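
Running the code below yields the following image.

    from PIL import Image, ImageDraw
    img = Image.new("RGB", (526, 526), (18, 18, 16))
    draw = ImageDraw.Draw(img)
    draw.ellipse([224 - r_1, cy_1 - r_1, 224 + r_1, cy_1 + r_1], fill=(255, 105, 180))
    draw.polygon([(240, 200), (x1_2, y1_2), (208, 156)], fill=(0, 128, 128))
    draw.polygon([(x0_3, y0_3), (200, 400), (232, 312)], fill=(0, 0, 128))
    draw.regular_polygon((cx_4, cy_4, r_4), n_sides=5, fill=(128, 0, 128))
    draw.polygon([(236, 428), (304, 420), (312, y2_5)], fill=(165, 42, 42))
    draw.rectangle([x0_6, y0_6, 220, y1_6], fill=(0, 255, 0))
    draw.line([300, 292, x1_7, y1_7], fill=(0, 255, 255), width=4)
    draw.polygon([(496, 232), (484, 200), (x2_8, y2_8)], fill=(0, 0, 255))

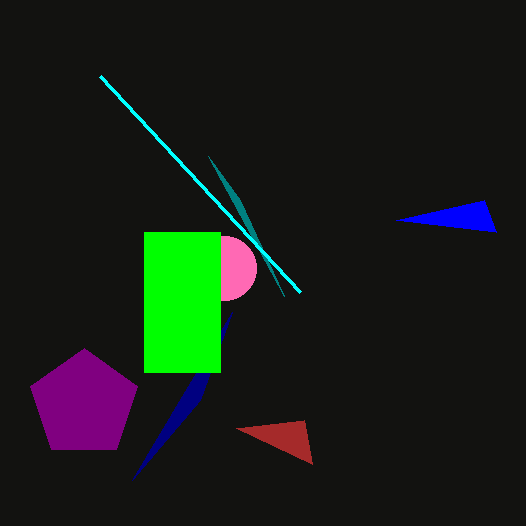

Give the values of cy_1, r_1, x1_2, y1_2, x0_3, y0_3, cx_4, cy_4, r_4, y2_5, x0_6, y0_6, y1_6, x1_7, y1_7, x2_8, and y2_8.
cy_1 = 268; r_1 = 32; x1_2 = 284; y1_2 = 296; x0_3 = 132; y0_3 = 480; cx_4 = 84; cy_4 = 404; r_4 = 56; y2_5 = 464; x0_6 = 144; y0_6 = 232; y1_6 = 372; x1_7 = 100; y1_7 = 76; x2_8 = 396; y2_8 = 220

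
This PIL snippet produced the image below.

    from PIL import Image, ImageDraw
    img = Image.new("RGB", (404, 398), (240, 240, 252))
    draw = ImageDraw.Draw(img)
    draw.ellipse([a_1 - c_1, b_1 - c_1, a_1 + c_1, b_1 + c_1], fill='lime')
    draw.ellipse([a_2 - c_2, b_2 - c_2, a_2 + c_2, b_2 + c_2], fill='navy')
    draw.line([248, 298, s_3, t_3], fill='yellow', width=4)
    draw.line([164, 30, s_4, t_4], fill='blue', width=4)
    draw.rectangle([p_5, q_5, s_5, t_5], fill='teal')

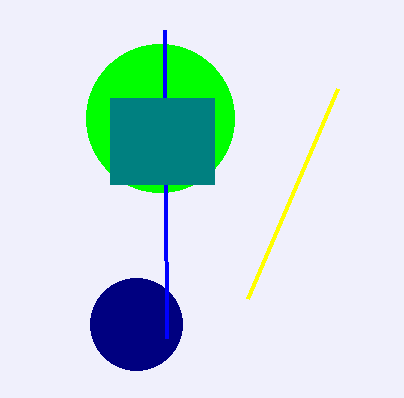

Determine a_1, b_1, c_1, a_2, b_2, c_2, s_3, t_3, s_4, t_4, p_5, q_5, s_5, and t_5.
a_1 = 160; b_1 = 118; c_1 = 74; a_2 = 136; b_2 = 324; c_2 = 46; s_3 = 338; t_3 = 88; s_4 = 166; t_4 = 338; p_5 = 110; q_5 = 98; s_5 = 214; t_5 = 184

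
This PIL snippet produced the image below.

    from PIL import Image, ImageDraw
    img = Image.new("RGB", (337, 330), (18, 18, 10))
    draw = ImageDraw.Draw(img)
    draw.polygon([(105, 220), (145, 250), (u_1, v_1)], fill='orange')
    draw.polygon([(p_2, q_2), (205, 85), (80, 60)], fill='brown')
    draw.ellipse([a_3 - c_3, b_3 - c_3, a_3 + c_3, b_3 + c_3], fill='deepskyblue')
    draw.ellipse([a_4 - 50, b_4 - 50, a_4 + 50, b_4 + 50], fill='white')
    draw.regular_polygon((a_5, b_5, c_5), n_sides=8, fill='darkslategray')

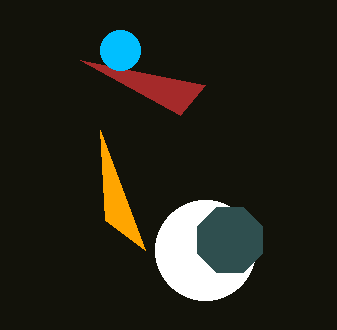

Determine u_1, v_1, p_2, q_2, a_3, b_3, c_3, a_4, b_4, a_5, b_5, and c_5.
u_1 = 100; v_1 = 130; p_2 = 180; q_2 = 115; a_3 = 120; b_3 = 50; c_3 = 20; a_4 = 205; b_4 = 250; a_5 = 230; b_5 = 240; c_5 = 35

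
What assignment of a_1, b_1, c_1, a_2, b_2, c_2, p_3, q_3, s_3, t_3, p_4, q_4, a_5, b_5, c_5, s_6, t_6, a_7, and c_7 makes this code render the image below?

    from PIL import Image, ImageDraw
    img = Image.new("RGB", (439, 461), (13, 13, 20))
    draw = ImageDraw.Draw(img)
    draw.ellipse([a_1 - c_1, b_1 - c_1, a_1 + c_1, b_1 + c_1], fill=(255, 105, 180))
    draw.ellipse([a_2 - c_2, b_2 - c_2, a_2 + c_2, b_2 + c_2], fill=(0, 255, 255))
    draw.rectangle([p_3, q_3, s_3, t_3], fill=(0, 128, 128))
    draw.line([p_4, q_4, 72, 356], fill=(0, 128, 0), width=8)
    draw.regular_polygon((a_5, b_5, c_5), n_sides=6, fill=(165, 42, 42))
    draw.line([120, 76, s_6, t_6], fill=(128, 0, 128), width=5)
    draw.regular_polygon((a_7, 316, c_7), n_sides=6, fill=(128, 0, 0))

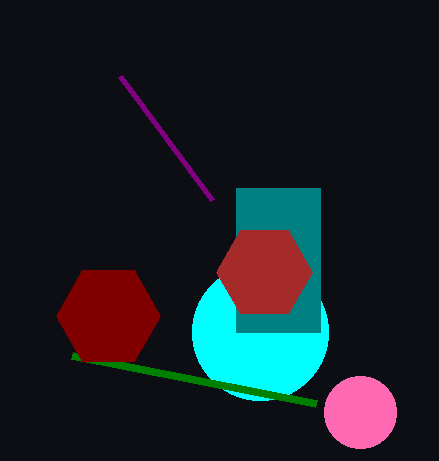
a_1 = 360, b_1 = 412, c_1 = 36, a_2 = 260, b_2 = 332, c_2 = 68, p_3 = 236, q_3 = 188, s_3 = 320, t_3 = 332, p_4 = 316, q_4 = 404, a_5 = 264, b_5 = 272, c_5 = 48, s_6 = 212, t_6 = 200, a_7 = 108, c_7 = 52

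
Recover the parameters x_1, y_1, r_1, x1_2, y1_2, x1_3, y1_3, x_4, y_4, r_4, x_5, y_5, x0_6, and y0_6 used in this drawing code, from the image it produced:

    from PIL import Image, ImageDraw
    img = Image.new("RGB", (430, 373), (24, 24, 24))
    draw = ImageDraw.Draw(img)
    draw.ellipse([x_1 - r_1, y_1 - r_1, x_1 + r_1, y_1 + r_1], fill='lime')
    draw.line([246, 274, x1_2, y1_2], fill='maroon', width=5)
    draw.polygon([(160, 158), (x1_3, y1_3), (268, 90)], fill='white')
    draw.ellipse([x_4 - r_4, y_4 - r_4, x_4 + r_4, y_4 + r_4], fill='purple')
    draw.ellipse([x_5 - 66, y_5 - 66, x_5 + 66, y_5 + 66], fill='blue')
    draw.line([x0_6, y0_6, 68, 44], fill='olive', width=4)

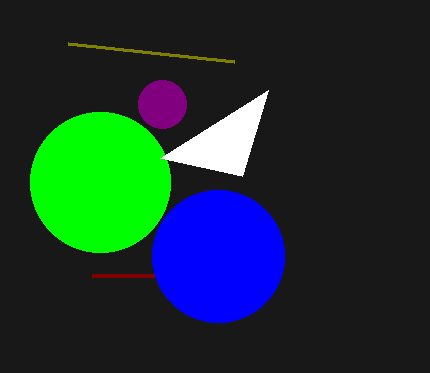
x_1 = 100; y_1 = 182; r_1 = 70; x1_2 = 92; y1_2 = 276; x1_3 = 242; y1_3 = 176; x_4 = 162; y_4 = 104; r_4 = 24; x_5 = 218; y_5 = 256; x0_6 = 234; y0_6 = 62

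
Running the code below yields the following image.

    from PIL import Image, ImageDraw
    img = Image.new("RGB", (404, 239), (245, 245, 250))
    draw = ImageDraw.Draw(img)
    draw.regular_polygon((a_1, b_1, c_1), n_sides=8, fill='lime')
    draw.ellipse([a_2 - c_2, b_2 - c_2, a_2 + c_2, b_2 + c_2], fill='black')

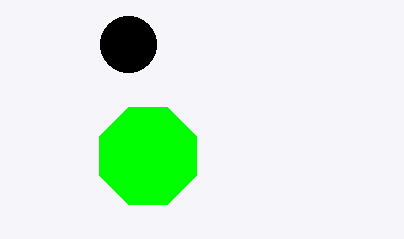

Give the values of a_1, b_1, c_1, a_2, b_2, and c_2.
a_1 = 148
b_1 = 156
c_1 = 52
a_2 = 128
b_2 = 44
c_2 = 28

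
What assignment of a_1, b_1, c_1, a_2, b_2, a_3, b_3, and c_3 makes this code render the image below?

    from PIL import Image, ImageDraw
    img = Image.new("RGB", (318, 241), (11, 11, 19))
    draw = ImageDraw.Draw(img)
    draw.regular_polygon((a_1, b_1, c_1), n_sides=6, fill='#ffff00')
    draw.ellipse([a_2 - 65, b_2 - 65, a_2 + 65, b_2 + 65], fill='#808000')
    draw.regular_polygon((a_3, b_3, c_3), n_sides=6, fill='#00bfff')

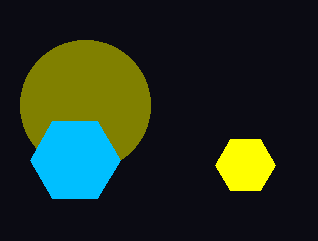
a_1 = 245, b_1 = 165, c_1 = 30, a_2 = 85, b_2 = 105, a_3 = 75, b_3 = 160, c_3 = 45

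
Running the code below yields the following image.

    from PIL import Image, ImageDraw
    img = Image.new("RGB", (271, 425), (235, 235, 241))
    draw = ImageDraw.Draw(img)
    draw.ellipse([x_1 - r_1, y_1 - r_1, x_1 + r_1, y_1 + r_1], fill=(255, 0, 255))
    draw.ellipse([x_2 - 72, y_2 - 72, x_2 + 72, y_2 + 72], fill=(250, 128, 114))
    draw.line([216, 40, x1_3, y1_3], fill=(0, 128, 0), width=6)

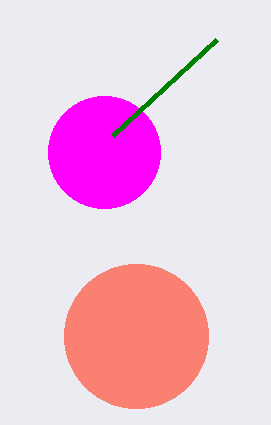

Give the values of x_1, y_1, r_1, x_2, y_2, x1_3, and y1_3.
x_1 = 104
y_1 = 152
r_1 = 56
x_2 = 136
y_2 = 336
x1_3 = 112
y1_3 = 136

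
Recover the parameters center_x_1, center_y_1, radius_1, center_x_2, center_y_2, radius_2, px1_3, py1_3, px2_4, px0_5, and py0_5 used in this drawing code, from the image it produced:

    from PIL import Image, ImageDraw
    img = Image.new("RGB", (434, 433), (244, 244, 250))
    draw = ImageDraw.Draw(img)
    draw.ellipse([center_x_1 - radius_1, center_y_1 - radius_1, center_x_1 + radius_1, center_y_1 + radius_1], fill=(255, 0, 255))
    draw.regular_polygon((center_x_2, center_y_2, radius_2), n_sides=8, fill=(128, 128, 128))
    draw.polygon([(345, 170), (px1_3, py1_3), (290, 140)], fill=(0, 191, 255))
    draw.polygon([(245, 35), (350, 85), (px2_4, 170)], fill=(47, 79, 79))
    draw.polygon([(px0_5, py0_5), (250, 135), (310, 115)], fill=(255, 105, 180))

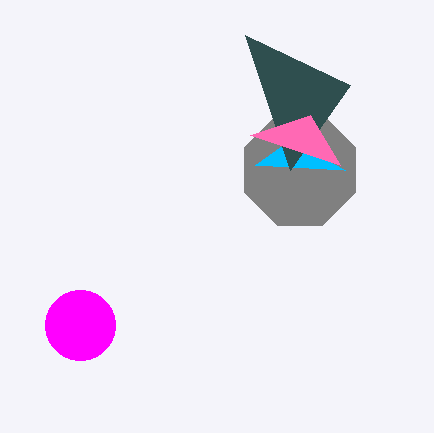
center_x_1 = 80
center_y_1 = 325
radius_1 = 35
center_x_2 = 300
center_y_2 = 170
radius_2 = 60
px1_3 = 255
py1_3 = 165
px2_4 = 290
px0_5 = 340
py0_5 = 165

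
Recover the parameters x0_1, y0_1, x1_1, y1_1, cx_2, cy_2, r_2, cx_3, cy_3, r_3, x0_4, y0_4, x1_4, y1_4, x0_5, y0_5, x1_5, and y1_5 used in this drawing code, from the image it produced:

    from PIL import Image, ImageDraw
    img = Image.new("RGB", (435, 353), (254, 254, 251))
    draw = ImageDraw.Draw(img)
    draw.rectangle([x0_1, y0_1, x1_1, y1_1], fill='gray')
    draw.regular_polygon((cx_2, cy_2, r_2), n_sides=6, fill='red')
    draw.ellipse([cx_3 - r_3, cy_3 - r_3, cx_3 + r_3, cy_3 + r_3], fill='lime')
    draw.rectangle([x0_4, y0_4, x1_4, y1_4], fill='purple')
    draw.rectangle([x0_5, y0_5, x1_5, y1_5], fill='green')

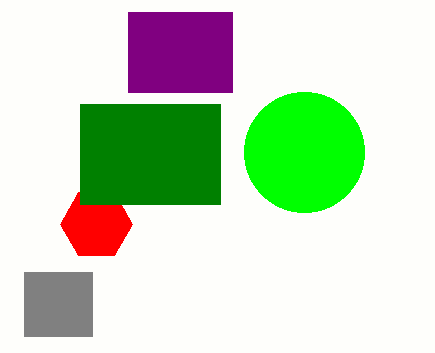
x0_1 = 24; y0_1 = 272; x1_1 = 92; y1_1 = 336; cx_2 = 96; cy_2 = 224; r_2 = 36; cx_3 = 304; cy_3 = 152; r_3 = 60; x0_4 = 128; y0_4 = 12; x1_4 = 232; y1_4 = 92; x0_5 = 80; y0_5 = 104; x1_5 = 220; y1_5 = 204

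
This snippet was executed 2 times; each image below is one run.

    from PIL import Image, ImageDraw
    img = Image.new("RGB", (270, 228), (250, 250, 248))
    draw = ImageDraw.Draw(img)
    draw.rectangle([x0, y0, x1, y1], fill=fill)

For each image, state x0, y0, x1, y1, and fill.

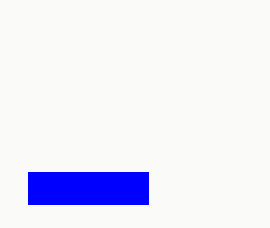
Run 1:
x0 = 28, y0 = 172, x1 = 148, y1 = 204, fill = 'blue'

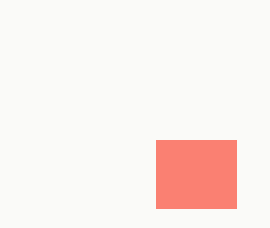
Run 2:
x0 = 156
y0 = 140
x1 = 236
y1 = 208
fill = 'salmon'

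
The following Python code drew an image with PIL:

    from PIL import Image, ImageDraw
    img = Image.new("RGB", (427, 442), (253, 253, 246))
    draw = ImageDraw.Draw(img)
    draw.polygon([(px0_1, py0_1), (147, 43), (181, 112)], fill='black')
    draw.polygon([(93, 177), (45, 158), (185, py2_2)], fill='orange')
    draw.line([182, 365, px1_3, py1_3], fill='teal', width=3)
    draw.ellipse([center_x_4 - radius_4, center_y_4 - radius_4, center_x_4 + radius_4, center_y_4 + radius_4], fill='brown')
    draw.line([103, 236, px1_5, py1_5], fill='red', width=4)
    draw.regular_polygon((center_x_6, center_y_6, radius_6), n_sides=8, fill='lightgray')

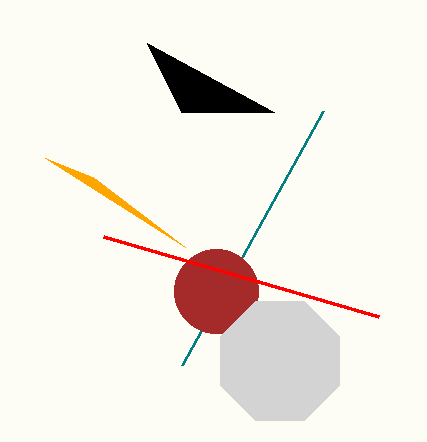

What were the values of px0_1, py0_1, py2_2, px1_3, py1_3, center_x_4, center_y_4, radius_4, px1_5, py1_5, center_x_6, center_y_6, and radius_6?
px0_1 = 274
py0_1 = 112
py2_2 = 247
px1_3 = 323
py1_3 = 111
center_x_4 = 216
center_y_4 = 291
radius_4 = 42
px1_5 = 378
py1_5 = 316
center_x_6 = 280
center_y_6 = 361
radius_6 = 64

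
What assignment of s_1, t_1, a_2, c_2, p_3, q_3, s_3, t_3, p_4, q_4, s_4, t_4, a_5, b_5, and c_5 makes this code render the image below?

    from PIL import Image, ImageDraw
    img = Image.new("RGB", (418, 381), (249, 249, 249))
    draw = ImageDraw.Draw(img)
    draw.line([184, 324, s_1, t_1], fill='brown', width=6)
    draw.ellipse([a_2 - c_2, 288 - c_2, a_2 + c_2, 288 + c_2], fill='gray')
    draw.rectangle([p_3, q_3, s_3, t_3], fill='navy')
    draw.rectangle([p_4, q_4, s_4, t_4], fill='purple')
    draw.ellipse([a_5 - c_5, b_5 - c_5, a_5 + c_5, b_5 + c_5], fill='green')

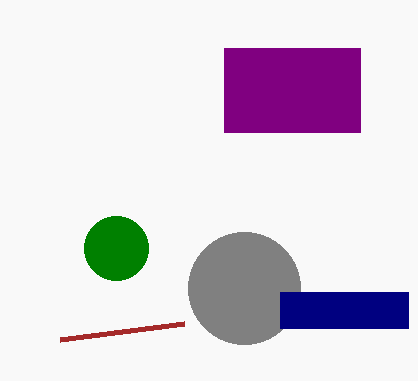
s_1 = 60
t_1 = 340
a_2 = 244
c_2 = 56
p_3 = 280
q_3 = 292
s_3 = 408
t_3 = 328
p_4 = 224
q_4 = 48
s_4 = 360
t_4 = 132
a_5 = 116
b_5 = 248
c_5 = 32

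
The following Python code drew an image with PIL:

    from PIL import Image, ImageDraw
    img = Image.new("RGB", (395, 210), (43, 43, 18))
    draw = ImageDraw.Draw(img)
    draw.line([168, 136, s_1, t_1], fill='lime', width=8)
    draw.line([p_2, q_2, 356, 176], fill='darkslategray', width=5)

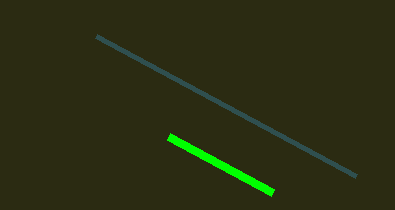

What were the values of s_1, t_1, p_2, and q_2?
s_1 = 272, t_1 = 192, p_2 = 96, q_2 = 36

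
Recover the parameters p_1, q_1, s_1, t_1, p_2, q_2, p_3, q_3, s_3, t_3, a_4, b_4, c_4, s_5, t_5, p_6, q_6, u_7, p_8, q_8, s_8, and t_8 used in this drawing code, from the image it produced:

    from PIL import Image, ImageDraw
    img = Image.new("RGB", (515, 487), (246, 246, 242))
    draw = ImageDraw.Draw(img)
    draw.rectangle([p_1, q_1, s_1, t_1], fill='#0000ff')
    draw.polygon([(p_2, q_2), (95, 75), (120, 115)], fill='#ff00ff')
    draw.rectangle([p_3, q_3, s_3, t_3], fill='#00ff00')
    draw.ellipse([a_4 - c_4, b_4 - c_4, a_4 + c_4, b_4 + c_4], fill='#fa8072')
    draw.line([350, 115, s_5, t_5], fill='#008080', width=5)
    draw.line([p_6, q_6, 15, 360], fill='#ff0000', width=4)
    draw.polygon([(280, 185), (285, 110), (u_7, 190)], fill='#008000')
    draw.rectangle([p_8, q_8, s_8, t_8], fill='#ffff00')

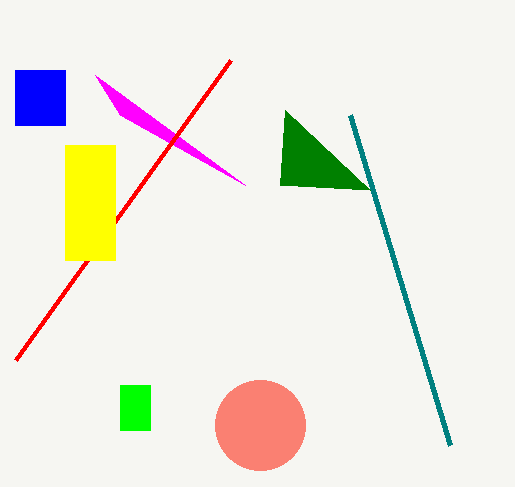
p_1 = 15; q_1 = 70; s_1 = 65; t_1 = 125; p_2 = 245; q_2 = 185; p_3 = 120; q_3 = 385; s_3 = 150; t_3 = 430; a_4 = 260; b_4 = 425; c_4 = 45; s_5 = 450; t_5 = 445; p_6 = 230; q_6 = 60; u_7 = 370; p_8 = 65; q_8 = 145; s_8 = 115; t_8 = 260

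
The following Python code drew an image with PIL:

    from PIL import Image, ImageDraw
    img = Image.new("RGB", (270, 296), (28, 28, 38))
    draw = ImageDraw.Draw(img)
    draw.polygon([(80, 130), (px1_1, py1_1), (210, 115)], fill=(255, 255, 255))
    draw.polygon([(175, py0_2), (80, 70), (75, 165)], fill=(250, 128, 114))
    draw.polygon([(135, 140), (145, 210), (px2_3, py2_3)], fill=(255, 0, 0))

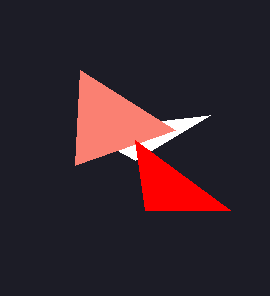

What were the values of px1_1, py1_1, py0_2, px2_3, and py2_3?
px1_1 = 135, py1_1 = 160, py0_2 = 130, px2_3 = 230, py2_3 = 210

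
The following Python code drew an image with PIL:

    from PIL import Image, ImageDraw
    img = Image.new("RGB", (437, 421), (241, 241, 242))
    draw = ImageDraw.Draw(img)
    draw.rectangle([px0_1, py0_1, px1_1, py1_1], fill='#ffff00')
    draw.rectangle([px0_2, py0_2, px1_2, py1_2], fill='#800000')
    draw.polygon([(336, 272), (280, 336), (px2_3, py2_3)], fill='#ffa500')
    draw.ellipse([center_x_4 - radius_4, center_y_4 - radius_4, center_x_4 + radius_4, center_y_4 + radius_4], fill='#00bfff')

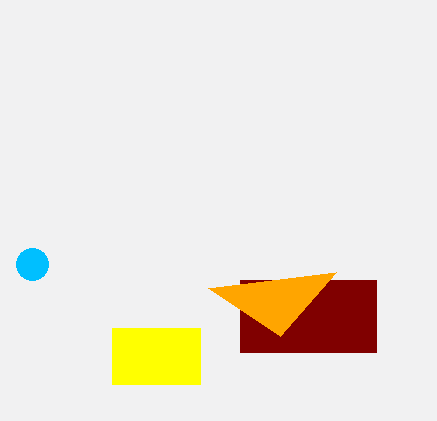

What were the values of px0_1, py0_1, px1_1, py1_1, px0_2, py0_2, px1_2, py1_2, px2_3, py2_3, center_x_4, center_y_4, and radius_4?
px0_1 = 112
py0_1 = 328
px1_1 = 200
py1_1 = 384
px0_2 = 240
py0_2 = 280
px1_2 = 376
py1_2 = 352
px2_3 = 208
py2_3 = 288
center_x_4 = 32
center_y_4 = 264
radius_4 = 16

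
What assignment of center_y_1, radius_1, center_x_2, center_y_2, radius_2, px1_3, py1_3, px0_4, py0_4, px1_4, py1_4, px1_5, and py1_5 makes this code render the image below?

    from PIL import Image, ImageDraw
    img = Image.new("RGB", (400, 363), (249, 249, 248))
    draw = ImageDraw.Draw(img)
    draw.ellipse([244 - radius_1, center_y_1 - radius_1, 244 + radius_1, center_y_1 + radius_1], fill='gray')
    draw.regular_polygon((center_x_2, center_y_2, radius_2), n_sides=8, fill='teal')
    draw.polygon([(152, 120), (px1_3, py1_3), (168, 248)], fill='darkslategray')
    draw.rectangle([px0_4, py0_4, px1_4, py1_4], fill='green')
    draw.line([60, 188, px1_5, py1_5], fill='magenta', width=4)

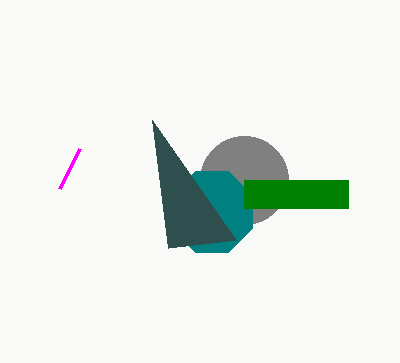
center_y_1 = 180
radius_1 = 44
center_x_2 = 212
center_y_2 = 212
radius_2 = 44
px1_3 = 236
py1_3 = 240
px0_4 = 244
py0_4 = 180
px1_4 = 348
py1_4 = 208
px1_5 = 80
py1_5 = 148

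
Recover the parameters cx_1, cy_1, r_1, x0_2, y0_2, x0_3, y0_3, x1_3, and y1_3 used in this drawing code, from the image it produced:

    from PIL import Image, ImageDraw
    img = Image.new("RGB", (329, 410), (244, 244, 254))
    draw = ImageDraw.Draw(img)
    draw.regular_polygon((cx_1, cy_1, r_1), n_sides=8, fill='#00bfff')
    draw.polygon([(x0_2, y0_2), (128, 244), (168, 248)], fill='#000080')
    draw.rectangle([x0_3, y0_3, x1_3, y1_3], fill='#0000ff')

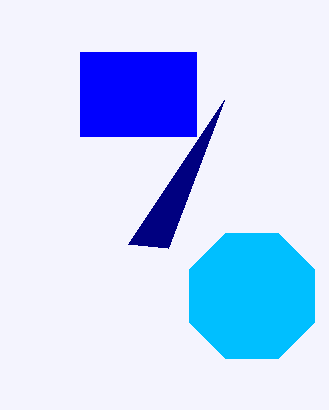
cx_1 = 252, cy_1 = 296, r_1 = 68, x0_2 = 224, y0_2 = 100, x0_3 = 80, y0_3 = 52, x1_3 = 196, y1_3 = 136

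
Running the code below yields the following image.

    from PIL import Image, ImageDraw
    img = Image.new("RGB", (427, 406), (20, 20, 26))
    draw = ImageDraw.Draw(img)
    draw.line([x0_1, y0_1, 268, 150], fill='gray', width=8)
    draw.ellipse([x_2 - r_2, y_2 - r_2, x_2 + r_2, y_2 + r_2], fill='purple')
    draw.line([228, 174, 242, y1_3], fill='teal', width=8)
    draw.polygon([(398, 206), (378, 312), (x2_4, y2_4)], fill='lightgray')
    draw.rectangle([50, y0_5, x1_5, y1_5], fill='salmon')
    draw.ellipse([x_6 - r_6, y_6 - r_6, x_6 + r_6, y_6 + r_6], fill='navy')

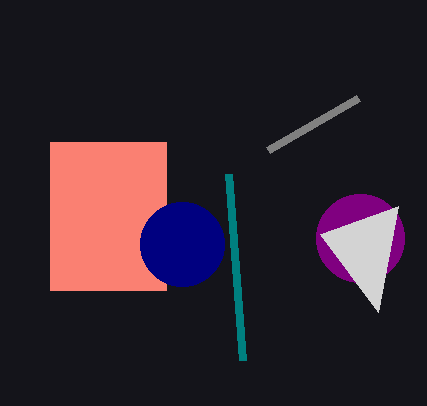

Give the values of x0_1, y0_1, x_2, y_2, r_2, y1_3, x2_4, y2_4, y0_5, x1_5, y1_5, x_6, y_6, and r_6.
x0_1 = 358, y0_1 = 98, x_2 = 360, y_2 = 238, r_2 = 44, y1_3 = 360, x2_4 = 320, y2_4 = 234, y0_5 = 142, x1_5 = 166, y1_5 = 290, x_6 = 182, y_6 = 244, r_6 = 42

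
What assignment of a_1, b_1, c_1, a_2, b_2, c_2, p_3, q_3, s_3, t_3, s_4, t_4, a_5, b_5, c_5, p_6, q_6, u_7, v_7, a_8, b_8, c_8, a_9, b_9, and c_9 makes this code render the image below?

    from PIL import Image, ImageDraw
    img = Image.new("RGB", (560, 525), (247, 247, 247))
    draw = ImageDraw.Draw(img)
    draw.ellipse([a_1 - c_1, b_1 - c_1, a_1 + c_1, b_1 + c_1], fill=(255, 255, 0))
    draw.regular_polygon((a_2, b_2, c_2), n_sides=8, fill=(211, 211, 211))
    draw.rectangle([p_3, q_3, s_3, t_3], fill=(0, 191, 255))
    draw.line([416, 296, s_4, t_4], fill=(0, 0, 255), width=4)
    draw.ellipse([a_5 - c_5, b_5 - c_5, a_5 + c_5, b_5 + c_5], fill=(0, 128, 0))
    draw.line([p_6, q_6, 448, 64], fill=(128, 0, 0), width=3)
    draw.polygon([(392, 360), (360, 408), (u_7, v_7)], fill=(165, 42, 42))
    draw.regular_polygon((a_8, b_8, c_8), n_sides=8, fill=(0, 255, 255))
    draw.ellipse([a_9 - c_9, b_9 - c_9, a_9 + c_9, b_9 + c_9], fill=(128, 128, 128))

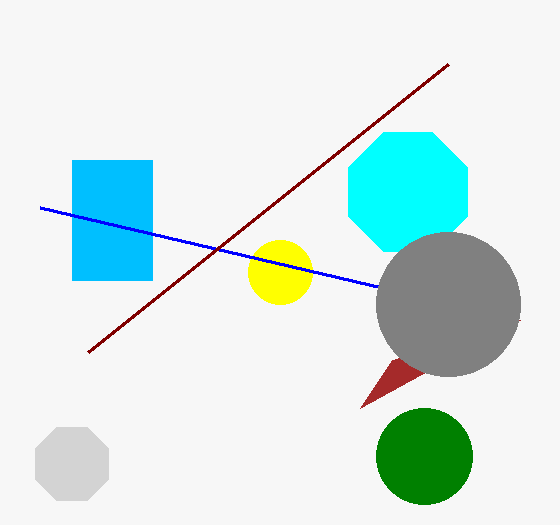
a_1 = 280; b_1 = 272; c_1 = 32; a_2 = 72; b_2 = 464; c_2 = 40; p_3 = 72; q_3 = 160; s_3 = 152; t_3 = 280; s_4 = 40; t_4 = 208; a_5 = 424; b_5 = 456; c_5 = 48; p_6 = 88; q_6 = 352; u_7 = 520; v_7 = 320; a_8 = 408; b_8 = 192; c_8 = 64; a_9 = 448; b_9 = 304; c_9 = 72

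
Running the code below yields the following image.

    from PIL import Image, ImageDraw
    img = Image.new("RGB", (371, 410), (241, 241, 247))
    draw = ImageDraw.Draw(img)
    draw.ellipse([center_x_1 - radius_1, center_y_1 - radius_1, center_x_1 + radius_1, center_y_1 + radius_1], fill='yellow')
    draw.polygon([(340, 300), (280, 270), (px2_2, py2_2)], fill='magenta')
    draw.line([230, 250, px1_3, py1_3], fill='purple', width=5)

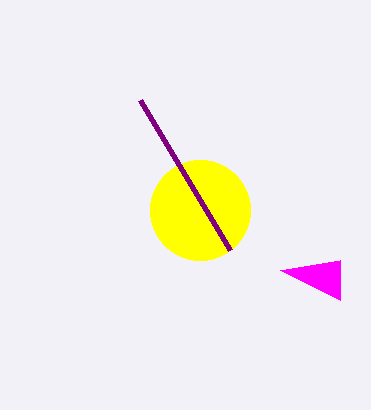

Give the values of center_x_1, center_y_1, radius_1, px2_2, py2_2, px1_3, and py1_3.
center_x_1 = 200
center_y_1 = 210
radius_1 = 50
px2_2 = 340
py2_2 = 260
px1_3 = 140
py1_3 = 100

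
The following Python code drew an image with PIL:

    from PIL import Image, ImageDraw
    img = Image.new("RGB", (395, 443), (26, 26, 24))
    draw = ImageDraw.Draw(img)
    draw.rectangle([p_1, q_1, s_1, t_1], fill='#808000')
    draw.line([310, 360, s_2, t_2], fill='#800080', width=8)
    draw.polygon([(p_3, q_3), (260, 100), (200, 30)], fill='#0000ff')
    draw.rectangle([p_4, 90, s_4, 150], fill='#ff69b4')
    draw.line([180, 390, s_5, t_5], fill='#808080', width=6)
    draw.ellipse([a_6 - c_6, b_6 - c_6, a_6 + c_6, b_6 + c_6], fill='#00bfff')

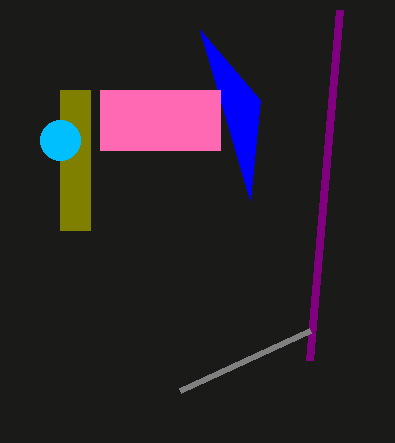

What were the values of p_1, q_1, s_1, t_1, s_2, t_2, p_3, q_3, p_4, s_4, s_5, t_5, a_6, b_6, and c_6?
p_1 = 60
q_1 = 90
s_1 = 90
t_1 = 230
s_2 = 340
t_2 = 10
p_3 = 250
q_3 = 200
p_4 = 100
s_4 = 220
s_5 = 310
t_5 = 330
a_6 = 60
b_6 = 140
c_6 = 20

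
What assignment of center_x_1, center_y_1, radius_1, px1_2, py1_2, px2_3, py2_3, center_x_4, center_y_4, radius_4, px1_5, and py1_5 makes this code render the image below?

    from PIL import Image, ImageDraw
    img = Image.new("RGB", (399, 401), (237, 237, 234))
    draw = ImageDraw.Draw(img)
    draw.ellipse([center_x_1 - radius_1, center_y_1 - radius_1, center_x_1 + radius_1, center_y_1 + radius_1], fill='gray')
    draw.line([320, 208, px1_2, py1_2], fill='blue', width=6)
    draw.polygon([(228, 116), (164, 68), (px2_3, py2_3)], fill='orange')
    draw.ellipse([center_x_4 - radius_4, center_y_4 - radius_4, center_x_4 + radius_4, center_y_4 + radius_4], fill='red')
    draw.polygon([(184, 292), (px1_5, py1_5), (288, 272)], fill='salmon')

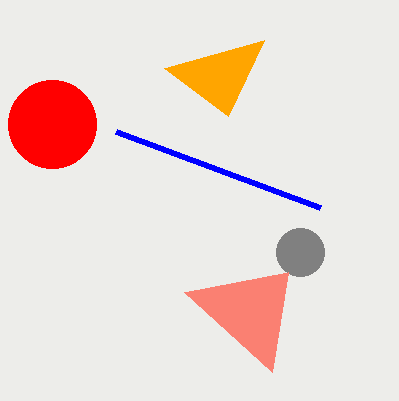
center_x_1 = 300; center_y_1 = 252; radius_1 = 24; px1_2 = 116; py1_2 = 132; px2_3 = 264; py2_3 = 40; center_x_4 = 52; center_y_4 = 124; radius_4 = 44; px1_5 = 272; py1_5 = 372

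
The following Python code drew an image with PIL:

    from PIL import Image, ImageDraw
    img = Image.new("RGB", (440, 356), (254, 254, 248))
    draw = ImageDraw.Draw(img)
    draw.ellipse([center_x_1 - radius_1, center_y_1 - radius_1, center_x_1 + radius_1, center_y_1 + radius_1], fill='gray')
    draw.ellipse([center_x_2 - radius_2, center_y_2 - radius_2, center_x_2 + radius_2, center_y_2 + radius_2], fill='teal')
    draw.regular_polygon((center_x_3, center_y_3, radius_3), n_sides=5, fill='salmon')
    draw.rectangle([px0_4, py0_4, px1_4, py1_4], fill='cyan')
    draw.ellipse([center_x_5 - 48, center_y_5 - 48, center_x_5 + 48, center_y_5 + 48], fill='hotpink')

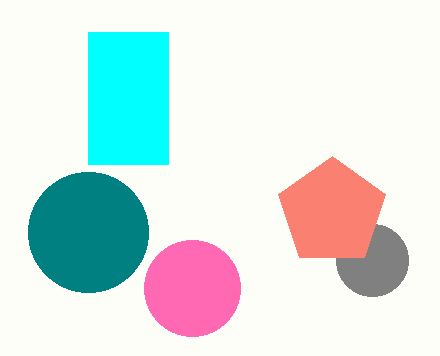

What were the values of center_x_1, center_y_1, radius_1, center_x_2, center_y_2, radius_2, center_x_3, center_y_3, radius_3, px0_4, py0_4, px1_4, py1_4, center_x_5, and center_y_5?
center_x_1 = 372
center_y_1 = 260
radius_1 = 36
center_x_2 = 88
center_y_2 = 232
radius_2 = 60
center_x_3 = 332
center_y_3 = 212
radius_3 = 56
px0_4 = 88
py0_4 = 32
px1_4 = 168
py1_4 = 164
center_x_5 = 192
center_y_5 = 288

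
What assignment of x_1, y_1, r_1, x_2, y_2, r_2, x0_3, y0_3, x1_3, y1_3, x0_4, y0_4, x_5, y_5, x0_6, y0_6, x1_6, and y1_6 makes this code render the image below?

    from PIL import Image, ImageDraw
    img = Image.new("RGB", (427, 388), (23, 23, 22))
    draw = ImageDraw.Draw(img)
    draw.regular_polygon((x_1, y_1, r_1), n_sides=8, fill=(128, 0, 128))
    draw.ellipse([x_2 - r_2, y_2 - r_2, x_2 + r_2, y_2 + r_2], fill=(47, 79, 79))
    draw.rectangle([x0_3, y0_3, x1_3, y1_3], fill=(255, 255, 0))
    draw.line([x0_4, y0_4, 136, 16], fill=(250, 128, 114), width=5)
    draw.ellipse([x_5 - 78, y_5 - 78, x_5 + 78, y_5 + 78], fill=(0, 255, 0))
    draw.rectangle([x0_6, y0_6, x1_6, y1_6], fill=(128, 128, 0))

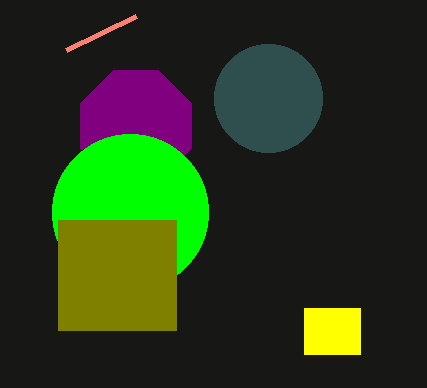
x_1 = 136, y_1 = 126, r_1 = 60, x_2 = 268, y_2 = 98, r_2 = 54, x0_3 = 304, y0_3 = 308, x1_3 = 360, y1_3 = 354, x0_4 = 66, y0_4 = 50, x_5 = 130, y_5 = 212, x0_6 = 58, y0_6 = 220, x1_6 = 176, y1_6 = 330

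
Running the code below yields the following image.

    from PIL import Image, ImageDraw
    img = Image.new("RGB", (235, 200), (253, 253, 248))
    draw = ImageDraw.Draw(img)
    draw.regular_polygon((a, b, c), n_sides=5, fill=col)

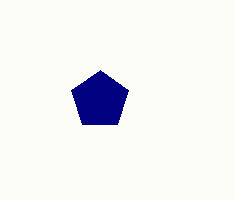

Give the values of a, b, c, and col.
a = 100
b = 100
c = 30
col = 'navy'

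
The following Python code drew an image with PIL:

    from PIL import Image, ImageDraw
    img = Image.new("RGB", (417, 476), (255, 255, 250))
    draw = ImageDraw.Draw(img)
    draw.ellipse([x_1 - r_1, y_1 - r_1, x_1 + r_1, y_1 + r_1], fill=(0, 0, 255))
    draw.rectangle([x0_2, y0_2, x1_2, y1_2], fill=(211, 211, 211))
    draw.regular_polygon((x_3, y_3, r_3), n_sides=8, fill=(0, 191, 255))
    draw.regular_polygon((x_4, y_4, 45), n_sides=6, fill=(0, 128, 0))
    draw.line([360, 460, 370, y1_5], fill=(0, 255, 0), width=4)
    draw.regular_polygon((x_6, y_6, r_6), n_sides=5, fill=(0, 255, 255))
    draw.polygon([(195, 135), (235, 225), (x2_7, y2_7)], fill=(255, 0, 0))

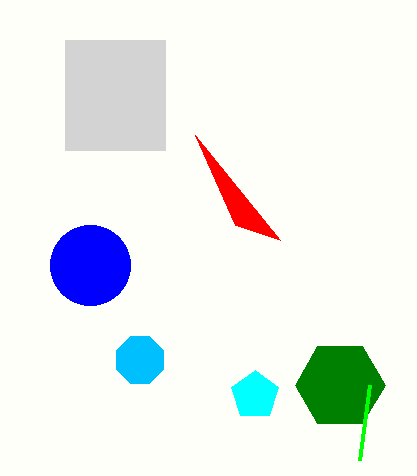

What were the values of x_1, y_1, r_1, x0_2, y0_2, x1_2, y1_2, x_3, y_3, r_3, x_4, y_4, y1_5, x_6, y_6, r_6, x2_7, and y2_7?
x_1 = 90
y_1 = 265
r_1 = 40
x0_2 = 65
y0_2 = 40
x1_2 = 165
y1_2 = 150
x_3 = 140
y_3 = 360
r_3 = 25
x_4 = 340
y_4 = 385
y1_5 = 385
x_6 = 255
y_6 = 395
r_6 = 25
x2_7 = 280
y2_7 = 240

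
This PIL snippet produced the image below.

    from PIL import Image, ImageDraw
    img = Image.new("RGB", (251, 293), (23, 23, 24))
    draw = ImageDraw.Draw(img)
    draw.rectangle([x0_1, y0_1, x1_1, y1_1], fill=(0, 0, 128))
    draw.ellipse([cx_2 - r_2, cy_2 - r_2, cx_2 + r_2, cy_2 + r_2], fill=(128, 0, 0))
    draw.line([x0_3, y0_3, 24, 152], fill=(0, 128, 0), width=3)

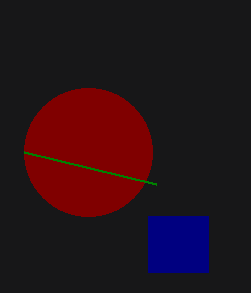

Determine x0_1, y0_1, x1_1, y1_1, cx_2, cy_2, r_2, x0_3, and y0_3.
x0_1 = 148
y0_1 = 216
x1_1 = 208
y1_1 = 272
cx_2 = 88
cy_2 = 152
r_2 = 64
x0_3 = 156
y0_3 = 184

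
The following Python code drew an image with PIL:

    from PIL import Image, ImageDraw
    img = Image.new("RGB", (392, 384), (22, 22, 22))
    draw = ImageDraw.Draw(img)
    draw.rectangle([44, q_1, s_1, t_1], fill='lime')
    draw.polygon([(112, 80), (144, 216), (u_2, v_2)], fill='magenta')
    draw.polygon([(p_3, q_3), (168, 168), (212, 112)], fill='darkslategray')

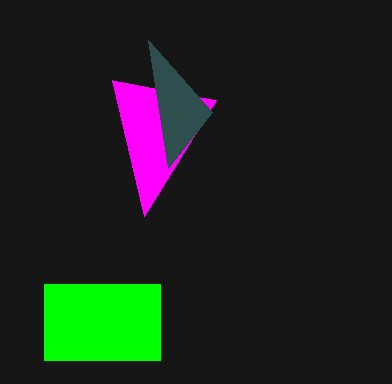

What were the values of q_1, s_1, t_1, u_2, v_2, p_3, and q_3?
q_1 = 284; s_1 = 160; t_1 = 360; u_2 = 216; v_2 = 100; p_3 = 148; q_3 = 40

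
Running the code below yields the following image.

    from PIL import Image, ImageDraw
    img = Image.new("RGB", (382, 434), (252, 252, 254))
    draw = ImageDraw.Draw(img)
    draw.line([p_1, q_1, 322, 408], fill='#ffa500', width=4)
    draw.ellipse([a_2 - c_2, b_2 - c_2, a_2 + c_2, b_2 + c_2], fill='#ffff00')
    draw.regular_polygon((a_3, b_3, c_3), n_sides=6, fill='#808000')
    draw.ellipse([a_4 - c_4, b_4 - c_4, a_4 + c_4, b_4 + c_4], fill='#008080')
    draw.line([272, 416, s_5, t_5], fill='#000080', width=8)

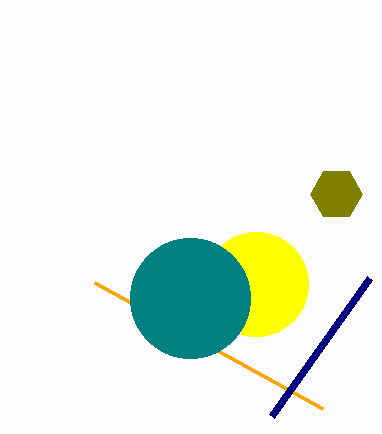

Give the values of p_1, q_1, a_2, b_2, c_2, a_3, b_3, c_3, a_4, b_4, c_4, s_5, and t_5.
p_1 = 94; q_1 = 282; a_2 = 256; b_2 = 284; c_2 = 52; a_3 = 336; b_3 = 194; c_3 = 26; a_4 = 190; b_4 = 298; c_4 = 60; s_5 = 370; t_5 = 278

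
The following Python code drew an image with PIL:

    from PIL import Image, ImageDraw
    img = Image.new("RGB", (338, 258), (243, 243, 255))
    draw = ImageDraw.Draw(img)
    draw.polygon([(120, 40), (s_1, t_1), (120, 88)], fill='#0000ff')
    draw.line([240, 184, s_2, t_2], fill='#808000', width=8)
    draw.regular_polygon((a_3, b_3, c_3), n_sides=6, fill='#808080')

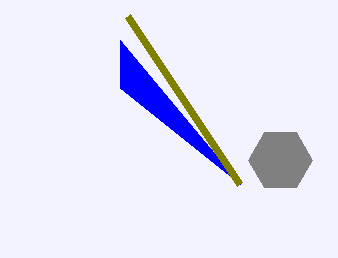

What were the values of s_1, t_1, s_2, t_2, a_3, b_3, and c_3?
s_1 = 240; t_1 = 184; s_2 = 128; t_2 = 16; a_3 = 280; b_3 = 160; c_3 = 32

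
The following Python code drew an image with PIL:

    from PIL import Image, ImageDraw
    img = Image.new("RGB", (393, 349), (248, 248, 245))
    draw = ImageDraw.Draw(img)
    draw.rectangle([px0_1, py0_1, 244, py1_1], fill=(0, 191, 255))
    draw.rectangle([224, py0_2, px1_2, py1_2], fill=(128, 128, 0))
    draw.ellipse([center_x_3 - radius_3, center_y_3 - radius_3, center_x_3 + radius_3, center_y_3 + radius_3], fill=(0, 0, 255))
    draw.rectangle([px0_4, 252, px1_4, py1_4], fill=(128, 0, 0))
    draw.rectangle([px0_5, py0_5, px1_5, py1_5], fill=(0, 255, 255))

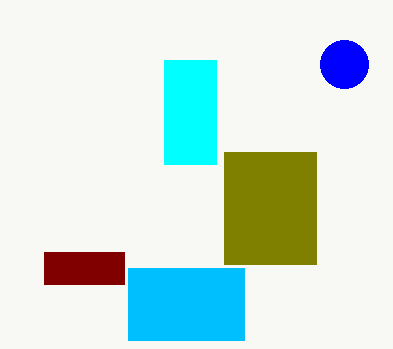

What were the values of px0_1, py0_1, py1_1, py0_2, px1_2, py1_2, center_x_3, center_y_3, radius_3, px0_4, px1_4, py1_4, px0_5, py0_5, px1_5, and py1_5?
px0_1 = 128, py0_1 = 268, py1_1 = 340, py0_2 = 152, px1_2 = 316, py1_2 = 264, center_x_3 = 344, center_y_3 = 64, radius_3 = 24, px0_4 = 44, px1_4 = 124, py1_4 = 284, px0_5 = 164, py0_5 = 60, px1_5 = 216, py1_5 = 164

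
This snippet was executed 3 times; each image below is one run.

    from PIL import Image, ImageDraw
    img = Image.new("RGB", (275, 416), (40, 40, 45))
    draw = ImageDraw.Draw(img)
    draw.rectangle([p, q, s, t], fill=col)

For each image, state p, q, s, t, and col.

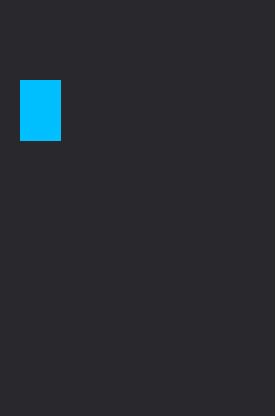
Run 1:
p = 20
q = 80
s = 60
t = 140
col = 'deepskyblue'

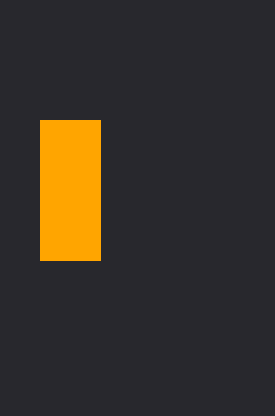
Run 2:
p = 40
q = 120
s = 100
t = 260
col = 'orange'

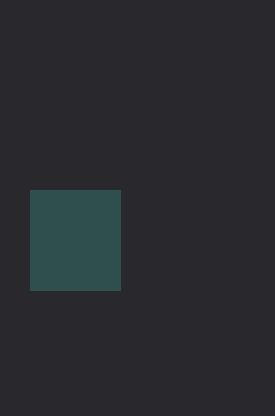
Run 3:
p = 30; q = 190; s = 120; t = 290; col = 'darkslategray'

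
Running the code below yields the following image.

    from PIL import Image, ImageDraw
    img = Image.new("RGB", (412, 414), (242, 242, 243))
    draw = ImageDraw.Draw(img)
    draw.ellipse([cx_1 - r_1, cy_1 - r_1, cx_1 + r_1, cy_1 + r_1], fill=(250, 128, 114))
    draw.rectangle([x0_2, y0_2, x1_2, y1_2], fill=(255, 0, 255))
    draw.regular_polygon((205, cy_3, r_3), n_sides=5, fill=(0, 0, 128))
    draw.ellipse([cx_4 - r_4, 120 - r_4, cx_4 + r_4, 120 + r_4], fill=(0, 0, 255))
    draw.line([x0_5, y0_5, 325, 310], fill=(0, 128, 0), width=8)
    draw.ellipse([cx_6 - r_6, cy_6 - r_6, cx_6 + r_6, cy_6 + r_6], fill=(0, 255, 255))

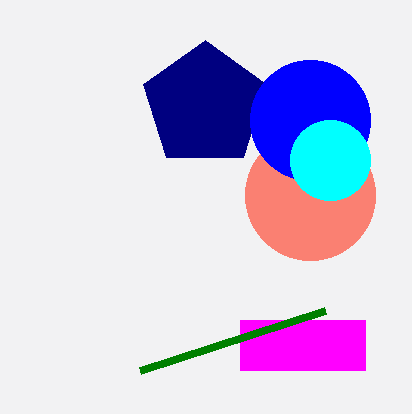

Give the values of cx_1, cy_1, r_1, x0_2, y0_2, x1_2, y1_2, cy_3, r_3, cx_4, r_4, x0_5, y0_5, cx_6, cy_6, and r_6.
cx_1 = 310, cy_1 = 195, r_1 = 65, x0_2 = 240, y0_2 = 320, x1_2 = 365, y1_2 = 370, cy_3 = 105, r_3 = 65, cx_4 = 310, r_4 = 60, x0_5 = 140, y0_5 = 370, cx_6 = 330, cy_6 = 160, r_6 = 40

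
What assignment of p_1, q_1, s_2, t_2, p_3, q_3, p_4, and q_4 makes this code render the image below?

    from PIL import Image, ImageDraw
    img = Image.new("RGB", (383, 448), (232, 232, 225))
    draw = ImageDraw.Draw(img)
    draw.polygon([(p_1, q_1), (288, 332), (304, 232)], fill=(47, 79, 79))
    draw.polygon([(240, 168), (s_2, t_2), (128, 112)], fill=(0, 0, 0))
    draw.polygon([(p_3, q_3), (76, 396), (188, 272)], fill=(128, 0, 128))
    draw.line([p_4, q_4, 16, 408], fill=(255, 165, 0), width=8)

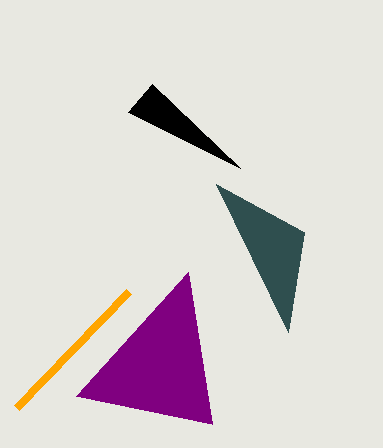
p_1 = 216, q_1 = 184, s_2 = 152, t_2 = 84, p_3 = 212, q_3 = 424, p_4 = 128, q_4 = 292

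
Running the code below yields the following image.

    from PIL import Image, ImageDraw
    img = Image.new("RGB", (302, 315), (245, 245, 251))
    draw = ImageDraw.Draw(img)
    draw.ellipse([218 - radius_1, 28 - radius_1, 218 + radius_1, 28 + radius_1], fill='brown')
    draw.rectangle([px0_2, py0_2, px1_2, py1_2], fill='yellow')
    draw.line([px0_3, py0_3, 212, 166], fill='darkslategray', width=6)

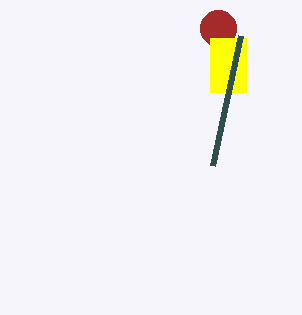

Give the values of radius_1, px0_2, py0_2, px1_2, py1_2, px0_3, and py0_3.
radius_1 = 18, px0_2 = 210, py0_2 = 38, px1_2 = 246, py1_2 = 92, px0_3 = 240, py0_3 = 36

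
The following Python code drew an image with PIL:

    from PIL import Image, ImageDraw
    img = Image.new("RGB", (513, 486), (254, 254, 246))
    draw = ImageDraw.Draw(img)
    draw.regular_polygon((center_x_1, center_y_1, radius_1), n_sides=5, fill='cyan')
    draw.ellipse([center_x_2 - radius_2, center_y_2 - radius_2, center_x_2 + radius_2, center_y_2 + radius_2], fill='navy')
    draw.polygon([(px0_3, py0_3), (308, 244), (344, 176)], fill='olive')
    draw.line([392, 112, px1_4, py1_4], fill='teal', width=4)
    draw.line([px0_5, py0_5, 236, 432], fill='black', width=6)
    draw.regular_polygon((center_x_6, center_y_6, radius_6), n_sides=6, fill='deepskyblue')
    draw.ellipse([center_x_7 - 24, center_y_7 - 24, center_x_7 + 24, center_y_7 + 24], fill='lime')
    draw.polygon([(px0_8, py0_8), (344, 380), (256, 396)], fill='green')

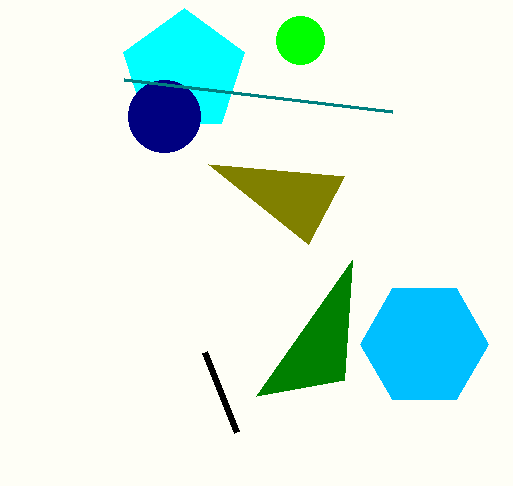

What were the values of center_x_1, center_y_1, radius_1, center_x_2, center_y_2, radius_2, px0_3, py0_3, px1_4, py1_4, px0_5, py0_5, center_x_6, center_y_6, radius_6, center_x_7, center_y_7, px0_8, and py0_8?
center_x_1 = 184
center_y_1 = 72
radius_1 = 64
center_x_2 = 164
center_y_2 = 116
radius_2 = 36
px0_3 = 208
py0_3 = 164
px1_4 = 124
py1_4 = 80
px0_5 = 204
py0_5 = 352
center_x_6 = 424
center_y_6 = 344
radius_6 = 64
center_x_7 = 300
center_y_7 = 40
px0_8 = 352
py0_8 = 260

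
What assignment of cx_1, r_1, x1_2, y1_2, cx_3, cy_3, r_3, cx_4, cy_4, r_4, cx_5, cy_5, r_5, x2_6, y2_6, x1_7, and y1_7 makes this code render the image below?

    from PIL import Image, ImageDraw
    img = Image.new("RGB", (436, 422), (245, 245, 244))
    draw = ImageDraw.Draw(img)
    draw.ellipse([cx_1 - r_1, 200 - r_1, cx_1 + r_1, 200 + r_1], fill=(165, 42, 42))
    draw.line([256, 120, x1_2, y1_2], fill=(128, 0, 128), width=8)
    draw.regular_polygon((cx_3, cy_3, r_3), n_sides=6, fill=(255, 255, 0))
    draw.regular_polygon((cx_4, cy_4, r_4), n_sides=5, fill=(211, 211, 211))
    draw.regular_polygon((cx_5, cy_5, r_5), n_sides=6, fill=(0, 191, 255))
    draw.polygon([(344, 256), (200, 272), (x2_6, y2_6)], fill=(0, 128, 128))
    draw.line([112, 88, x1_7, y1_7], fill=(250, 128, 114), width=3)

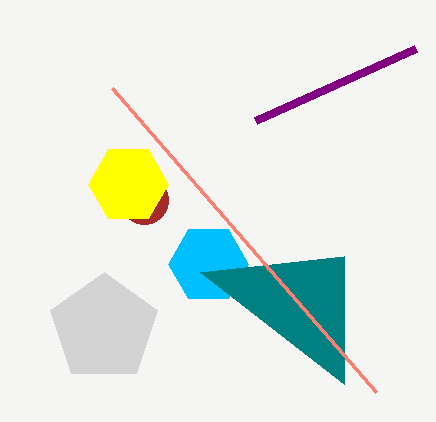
cx_1 = 144
r_1 = 24
x1_2 = 416
y1_2 = 48
cx_3 = 128
cy_3 = 184
r_3 = 40
cx_4 = 104
cy_4 = 328
r_4 = 56
cx_5 = 208
cy_5 = 264
r_5 = 40
x2_6 = 344
y2_6 = 384
x1_7 = 376
y1_7 = 392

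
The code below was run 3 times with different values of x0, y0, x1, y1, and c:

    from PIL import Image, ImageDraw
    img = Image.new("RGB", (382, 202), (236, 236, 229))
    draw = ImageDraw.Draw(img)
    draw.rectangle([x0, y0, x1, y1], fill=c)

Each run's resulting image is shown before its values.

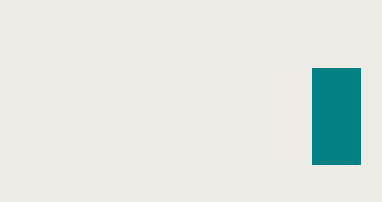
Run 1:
x0 = 312
y0 = 68
x1 = 360
y1 = 164
c = 'teal'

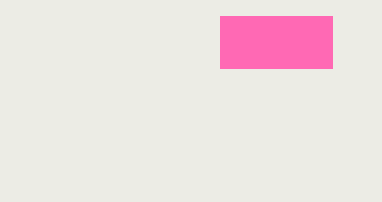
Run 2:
x0 = 220
y0 = 16
x1 = 332
y1 = 68
c = 'hotpink'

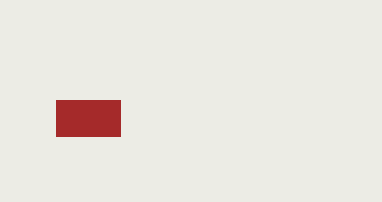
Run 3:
x0 = 56
y0 = 100
x1 = 120
y1 = 136
c = 'brown'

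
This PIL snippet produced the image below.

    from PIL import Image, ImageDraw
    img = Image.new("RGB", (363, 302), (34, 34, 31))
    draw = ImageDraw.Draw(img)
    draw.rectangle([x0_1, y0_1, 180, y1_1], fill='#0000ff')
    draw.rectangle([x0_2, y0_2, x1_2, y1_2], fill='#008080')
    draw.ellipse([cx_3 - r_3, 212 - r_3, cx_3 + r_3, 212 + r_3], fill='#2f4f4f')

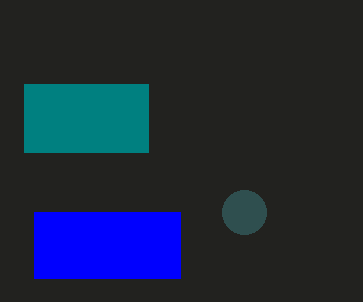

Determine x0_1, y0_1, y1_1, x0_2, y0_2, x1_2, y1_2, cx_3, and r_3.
x0_1 = 34, y0_1 = 212, y1_1 = 278, x0_2 = 24, y0_2 = 84, x1_2 = 148, y1_2 = 152, cx_3 = 244, r_3 = 22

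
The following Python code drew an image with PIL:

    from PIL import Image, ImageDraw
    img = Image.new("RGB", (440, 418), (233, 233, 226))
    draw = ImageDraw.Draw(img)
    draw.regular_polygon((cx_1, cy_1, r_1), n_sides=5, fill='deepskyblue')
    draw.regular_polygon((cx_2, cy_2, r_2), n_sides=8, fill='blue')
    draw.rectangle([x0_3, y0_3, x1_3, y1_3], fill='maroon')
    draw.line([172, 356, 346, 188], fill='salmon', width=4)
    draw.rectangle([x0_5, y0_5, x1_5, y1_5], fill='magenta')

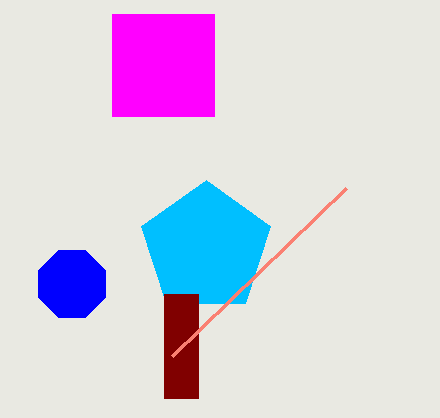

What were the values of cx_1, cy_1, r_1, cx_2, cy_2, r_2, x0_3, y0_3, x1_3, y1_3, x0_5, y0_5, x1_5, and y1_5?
cx_1 = 206, cy_1 = 248, r_1 = 68, cx_2 = 72, cy_2 = 284, r_2 = 36, x0_3 = 164, y0_3 = 294, x1_3 = 198, y1_3 = 398, x0_5 = 112, y0_5 = 14, x1_5 = 214, y1_5 = 116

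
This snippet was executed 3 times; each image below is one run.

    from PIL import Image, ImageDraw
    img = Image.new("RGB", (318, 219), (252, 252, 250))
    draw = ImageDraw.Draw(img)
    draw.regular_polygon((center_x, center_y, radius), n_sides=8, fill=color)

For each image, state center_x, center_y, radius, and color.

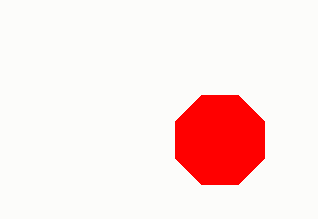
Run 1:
center_x = 220
center_y = 140
radius = 48
color = 'red'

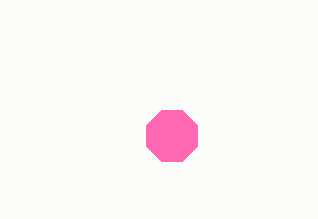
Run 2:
center_x = 172, center_y = 136, radius = 28, color = 'hotpink'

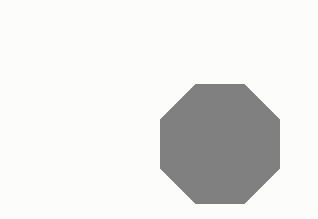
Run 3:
center_x = 220, center_y = 144, radius = 64, color = 'gray'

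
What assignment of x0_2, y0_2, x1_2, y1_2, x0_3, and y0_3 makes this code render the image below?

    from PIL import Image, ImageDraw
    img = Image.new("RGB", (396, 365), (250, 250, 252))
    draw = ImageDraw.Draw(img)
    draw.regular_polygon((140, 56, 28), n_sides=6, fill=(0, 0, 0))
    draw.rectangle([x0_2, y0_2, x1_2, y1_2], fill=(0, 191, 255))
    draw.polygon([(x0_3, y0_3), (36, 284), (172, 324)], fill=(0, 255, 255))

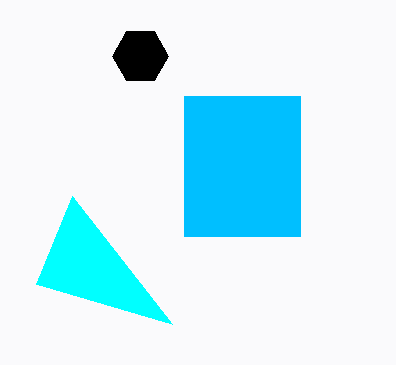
x0_2 = 184; y0_2 = 96; x1_2 = 300; y1_2 = 236; x0_3 = 72; y0_3 = 196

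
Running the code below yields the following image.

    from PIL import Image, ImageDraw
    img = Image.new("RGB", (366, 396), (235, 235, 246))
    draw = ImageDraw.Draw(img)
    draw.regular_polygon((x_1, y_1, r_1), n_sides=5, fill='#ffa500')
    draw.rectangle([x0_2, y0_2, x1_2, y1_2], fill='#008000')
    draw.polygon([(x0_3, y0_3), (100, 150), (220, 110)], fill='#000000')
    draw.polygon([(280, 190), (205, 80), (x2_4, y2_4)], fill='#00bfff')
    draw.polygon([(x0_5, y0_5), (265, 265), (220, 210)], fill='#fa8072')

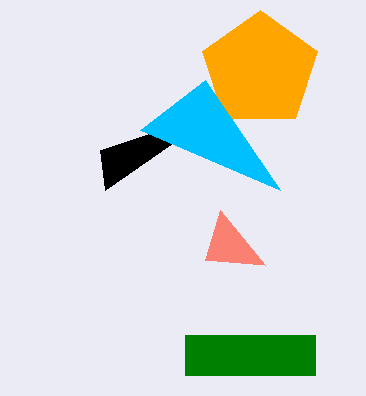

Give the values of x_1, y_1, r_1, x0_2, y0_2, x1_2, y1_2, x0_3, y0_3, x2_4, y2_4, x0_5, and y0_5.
x_1 = 260, y_1 = 70, r_1 = 60, x0_2 = 185, y0_2 = 335, x1_2 = 315, y1_2 = 375, x0_3 = 105, y0_3 = 190, x2_4 = 140, y2_4 = 130, x0_5 = 205, y0_5 = 260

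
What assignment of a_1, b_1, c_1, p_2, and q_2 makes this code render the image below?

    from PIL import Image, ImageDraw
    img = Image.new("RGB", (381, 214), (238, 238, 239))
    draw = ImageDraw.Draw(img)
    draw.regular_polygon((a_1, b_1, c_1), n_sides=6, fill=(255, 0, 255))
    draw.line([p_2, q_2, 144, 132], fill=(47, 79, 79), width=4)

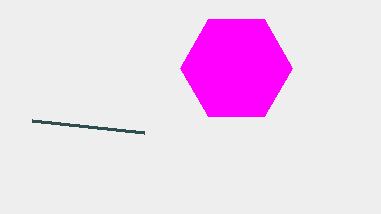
a_1 = 236; b_1 = 68; c_1 = 56; p_2 = 32; q_2 = 120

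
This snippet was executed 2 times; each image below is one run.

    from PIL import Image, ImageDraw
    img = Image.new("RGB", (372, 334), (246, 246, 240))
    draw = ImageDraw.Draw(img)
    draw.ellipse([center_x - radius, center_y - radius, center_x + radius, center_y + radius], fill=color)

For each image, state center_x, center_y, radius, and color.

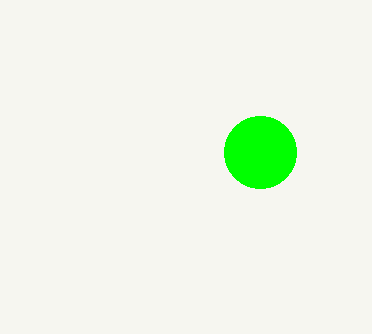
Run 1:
center_x = 260
center_y = 152
radius = 36
color = 'lime'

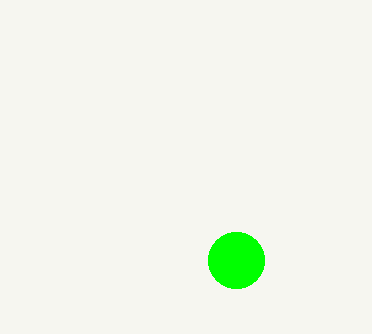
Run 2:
center_x = 236; center_y = 260; radius = 28; color = 'lime'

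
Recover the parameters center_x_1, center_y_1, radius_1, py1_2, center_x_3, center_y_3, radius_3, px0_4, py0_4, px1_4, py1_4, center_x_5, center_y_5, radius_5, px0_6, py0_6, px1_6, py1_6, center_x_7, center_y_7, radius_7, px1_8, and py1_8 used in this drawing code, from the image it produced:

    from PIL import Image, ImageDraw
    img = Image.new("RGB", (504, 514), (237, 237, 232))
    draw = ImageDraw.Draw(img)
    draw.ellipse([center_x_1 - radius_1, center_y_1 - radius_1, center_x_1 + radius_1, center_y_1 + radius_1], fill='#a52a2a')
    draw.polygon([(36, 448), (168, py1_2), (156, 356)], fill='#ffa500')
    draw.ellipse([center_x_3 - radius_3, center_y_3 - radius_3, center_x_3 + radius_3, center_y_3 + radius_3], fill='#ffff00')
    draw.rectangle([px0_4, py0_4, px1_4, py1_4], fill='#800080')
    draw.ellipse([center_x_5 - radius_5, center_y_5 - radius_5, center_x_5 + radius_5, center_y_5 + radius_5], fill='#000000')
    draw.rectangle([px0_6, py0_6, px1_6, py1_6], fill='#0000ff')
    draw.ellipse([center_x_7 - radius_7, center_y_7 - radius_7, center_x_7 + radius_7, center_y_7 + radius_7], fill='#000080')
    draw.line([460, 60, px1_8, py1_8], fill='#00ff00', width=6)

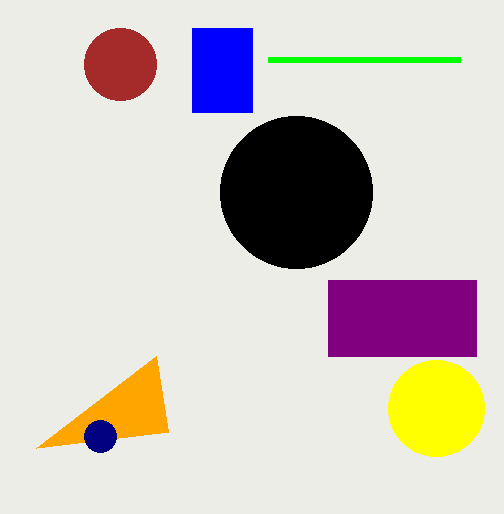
center_x_1 = 120, center_y_1 = 64, radius_1 = 36, py1_2 = 432, center_x_3 = 436, center_y_3 = 408, radius_3 = 48, px0_4 = 328, py0_4 = 280, px1_4 = 476, py1_4 = 356, center_x_5 = 296, center_y_5 = 192, radius_5 = 76, px0_6 = 192, py0_6 = 28, px1_6 = 252, py1_6 = 112, center_x_7 = 100, center_y_7 = 436, radius_7 = 16, px1_8 = 268, py1_8 = 60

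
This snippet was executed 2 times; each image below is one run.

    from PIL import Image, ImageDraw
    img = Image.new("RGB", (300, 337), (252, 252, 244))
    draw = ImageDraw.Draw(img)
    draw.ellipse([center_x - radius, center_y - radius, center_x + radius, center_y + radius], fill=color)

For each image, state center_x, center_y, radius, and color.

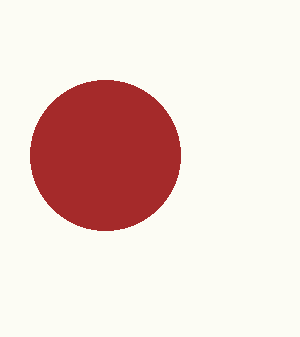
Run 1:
center_x = 105, center_y = 155, radius = 75, color = 'brown'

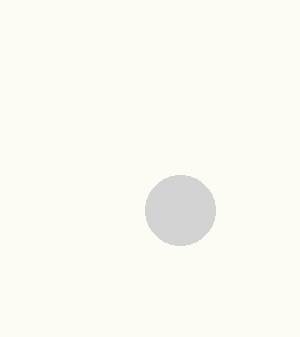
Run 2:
center_x = 180, center_y = 210, radius = 35, color = 'lightgray'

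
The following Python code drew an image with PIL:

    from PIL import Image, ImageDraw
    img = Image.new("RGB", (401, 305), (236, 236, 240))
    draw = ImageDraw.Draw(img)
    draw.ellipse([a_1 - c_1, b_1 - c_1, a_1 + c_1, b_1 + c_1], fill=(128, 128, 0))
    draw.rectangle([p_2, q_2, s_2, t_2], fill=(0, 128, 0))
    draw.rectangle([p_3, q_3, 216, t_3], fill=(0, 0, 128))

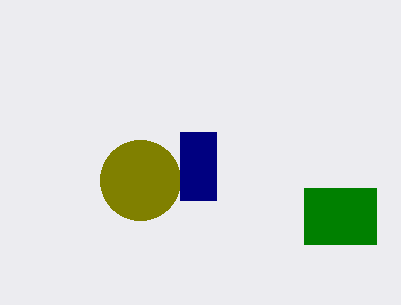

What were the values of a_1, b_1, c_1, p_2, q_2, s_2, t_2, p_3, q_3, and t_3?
a_1 = 140; b_1 = 180; c_1 = 40; p_2 = 304; q_2 = 188; s_2 = 376; t_2 = 244; p_3 = 180; q_3 = 132; t_3 = 200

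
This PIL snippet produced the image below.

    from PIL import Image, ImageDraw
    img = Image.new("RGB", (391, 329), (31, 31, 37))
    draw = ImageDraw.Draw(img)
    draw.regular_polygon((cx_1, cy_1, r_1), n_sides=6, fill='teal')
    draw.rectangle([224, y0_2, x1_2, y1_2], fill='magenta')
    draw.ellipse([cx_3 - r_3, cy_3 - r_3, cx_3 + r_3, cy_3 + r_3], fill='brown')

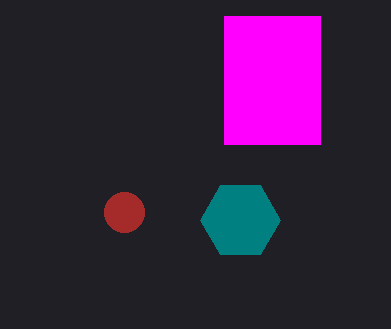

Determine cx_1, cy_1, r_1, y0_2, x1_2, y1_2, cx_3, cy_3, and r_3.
cx_1 = 240
cy_1 = 220
r_1 = 40
y0_2 = 16
x1_2 = 320
y1_2 = 144
cx_3 = 124
cy_3 = 212
r_3 = 20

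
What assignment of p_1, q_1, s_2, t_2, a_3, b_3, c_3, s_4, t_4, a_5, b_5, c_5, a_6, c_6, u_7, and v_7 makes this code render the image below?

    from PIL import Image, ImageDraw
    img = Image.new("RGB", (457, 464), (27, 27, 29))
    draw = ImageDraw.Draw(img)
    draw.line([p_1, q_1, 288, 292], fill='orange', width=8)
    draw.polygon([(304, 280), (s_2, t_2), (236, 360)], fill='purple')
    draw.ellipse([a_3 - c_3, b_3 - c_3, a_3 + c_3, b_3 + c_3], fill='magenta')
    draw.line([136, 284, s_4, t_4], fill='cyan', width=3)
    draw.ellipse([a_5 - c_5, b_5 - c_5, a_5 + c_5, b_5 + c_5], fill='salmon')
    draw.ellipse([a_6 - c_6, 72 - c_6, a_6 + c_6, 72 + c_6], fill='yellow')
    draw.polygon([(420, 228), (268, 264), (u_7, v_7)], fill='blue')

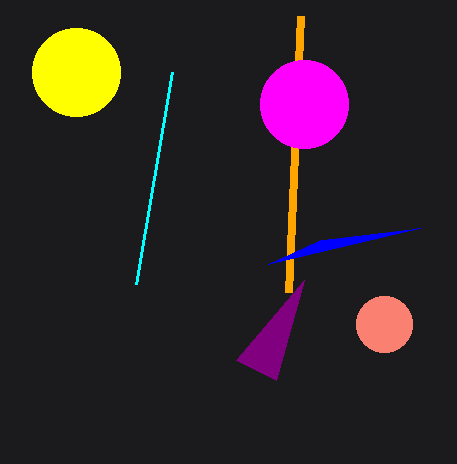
p_1 = 300
q_1 = 16
s_2 = 276
t_2 = 380
a_3 = 304
b_3 = 104
c_3 = 44
s_4 = 172
t_4 = 72
a_5 = 384
b_5 = 324
c_5 = 28
a_6 = 76
c_6 = 44
u_7 = 320
v_7 = 240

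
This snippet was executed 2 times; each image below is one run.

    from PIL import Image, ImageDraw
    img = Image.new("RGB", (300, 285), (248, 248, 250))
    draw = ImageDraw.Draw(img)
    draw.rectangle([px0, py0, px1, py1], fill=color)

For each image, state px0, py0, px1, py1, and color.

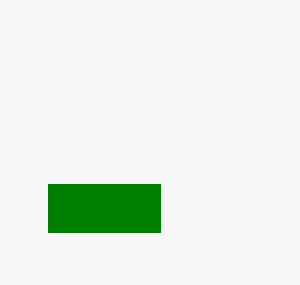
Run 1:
px0 = 48, py0 = 184, px1 = 160, py1 = 232, color = 'green'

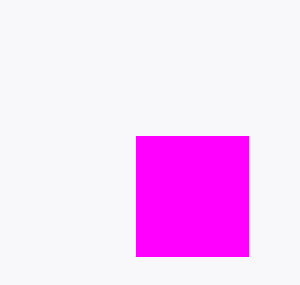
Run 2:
px0 = 136
py0 = 136
px1 = 248
py1 = 256
color = 'magenta'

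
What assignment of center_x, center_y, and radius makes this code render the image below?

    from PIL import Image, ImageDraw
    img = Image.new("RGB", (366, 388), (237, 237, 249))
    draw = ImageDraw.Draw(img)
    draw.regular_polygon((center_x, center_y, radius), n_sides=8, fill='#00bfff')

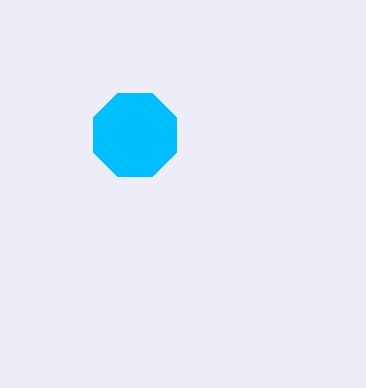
center_x = 135
center_y = 135
radius = 45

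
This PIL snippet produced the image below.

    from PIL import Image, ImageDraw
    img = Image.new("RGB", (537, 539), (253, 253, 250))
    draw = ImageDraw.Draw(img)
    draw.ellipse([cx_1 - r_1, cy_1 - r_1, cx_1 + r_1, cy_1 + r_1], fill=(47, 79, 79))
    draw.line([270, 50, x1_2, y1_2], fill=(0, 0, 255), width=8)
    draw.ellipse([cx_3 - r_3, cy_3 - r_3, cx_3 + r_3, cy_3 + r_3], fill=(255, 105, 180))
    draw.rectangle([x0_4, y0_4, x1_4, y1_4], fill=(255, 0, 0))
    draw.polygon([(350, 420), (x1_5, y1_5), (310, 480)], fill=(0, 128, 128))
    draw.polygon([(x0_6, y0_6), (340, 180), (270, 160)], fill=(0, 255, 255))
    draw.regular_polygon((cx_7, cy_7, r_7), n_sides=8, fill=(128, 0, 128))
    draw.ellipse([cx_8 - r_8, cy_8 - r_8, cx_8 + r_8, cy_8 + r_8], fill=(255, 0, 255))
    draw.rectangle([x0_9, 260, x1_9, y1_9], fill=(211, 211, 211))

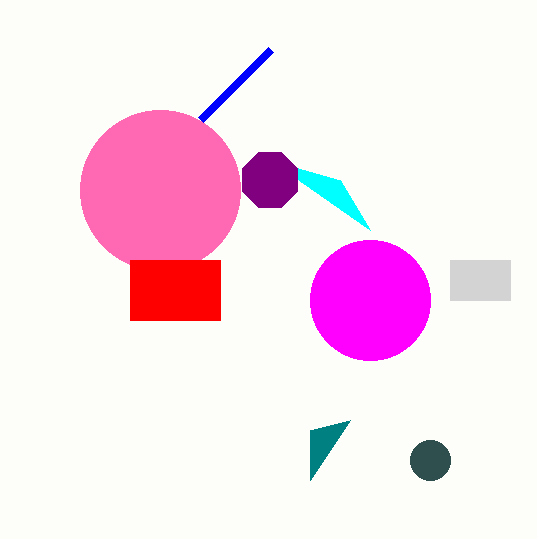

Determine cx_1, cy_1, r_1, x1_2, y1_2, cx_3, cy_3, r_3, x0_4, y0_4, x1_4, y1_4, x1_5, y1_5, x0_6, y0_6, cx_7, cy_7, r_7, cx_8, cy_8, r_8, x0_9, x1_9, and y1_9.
cx_1 = 430, cy_1 = 460, r_1 = 20, x1_2 = 200, y1_2 = 120, cx_3 = 160, cy_3 = 190, r_3 = 80, x0_4 = 130, y0_4 = 260, x1_4 = 220, y1_4 = 320, x1_5 = 310, y1_5 = 430, x0_6 = 370, y0_6 = 230, cx_7 = 270, cy_7 = 180, r_7 = 30, cx_8 = 370, cy_8 = 300, r_8 = 60, x0_9 = 450, x1_9 = 510, y1_9 = 300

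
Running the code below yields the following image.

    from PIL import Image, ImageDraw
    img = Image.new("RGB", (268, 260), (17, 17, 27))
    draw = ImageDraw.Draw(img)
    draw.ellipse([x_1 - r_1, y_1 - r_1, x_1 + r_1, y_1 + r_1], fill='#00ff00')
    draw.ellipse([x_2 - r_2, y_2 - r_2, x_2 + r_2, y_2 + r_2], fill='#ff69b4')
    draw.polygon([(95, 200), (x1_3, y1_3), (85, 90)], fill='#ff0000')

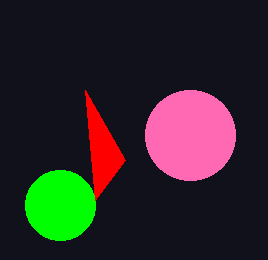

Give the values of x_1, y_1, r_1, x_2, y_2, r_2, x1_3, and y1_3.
x_1 = 60; y_1 = 205; r_1 = 35; x_2 = 190; y_2 = 135; r_2 = 45; x1_3 = 125; y1_3 = 160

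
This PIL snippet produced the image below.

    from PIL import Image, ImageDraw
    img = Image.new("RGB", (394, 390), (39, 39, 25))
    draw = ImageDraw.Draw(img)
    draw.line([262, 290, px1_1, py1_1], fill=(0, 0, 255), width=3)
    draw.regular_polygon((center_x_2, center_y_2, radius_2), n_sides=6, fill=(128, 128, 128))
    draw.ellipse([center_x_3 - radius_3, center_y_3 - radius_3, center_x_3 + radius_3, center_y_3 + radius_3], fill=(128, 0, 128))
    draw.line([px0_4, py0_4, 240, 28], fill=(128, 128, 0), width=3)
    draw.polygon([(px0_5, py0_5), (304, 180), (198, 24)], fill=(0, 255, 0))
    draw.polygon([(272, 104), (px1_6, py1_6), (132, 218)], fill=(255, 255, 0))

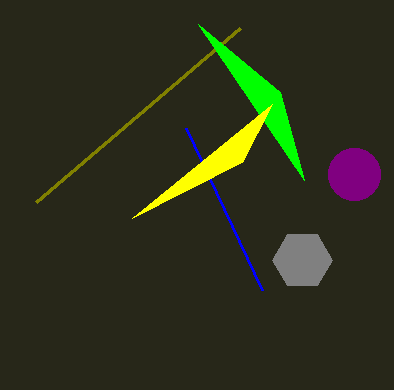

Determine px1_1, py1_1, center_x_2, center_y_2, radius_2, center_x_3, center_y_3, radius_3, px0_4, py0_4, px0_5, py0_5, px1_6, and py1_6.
px1_1 = 186
py1_1 = 128
center_x_2 = 302
center_y_2 = 260
radius_2 = 30
center_x_3 = 354
center_y_3 = 174
radius_3 = 26
px0_4 = 36
py0_4 = 202
px0_5 = 280
py0_5 = 92
px1_6 = 242
py1_6 = 162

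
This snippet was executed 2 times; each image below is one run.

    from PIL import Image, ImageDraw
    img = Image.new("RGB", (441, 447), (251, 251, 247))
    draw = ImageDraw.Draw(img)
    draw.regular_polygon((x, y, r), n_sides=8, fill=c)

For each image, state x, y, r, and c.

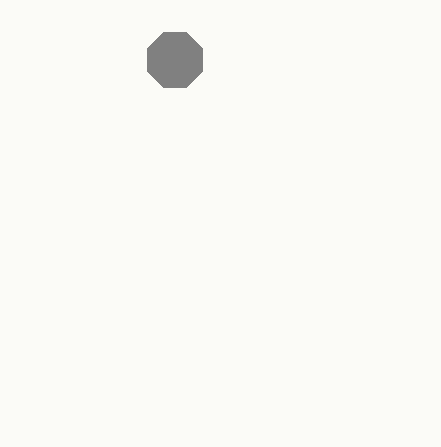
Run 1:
x = 175
y = 60
r = 30
c = 'gray'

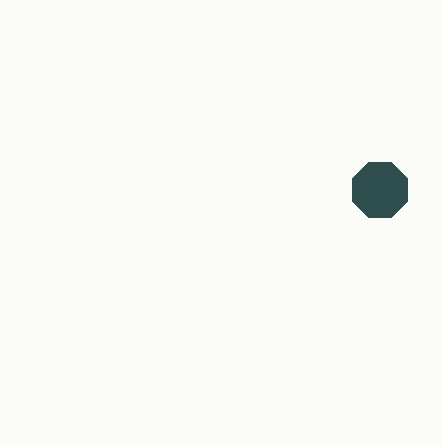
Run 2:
x = 380; y = 190; r = 30; c = 'darkslategray'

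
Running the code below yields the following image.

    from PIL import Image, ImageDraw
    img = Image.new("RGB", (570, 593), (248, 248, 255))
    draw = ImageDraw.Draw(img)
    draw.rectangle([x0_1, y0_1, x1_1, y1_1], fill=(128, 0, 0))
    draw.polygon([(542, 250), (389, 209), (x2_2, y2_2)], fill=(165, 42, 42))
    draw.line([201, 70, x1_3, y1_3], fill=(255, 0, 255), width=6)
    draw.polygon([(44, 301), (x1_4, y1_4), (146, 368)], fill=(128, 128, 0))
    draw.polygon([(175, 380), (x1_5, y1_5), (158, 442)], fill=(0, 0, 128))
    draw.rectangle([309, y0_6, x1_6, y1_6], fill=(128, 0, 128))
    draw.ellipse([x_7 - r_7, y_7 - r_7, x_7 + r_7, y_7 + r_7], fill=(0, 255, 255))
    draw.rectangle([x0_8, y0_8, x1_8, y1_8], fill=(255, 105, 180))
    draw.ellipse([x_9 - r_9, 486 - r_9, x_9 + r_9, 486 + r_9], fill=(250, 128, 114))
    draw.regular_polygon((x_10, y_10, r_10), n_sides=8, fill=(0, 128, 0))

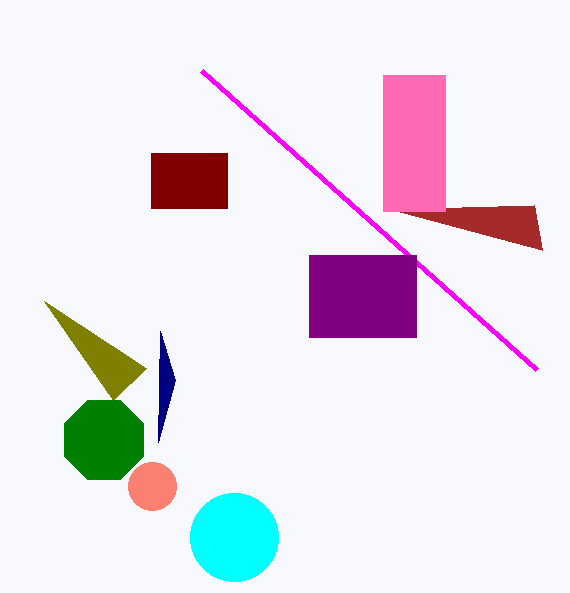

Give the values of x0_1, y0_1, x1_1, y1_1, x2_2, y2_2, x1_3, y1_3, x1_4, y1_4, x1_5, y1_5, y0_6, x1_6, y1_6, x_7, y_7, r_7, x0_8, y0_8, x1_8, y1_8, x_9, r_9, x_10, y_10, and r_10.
x0_1 = 151
y0_1 = 153
x1_1 = 227
y1_1 = 208
x2_2 = 534
y2_2 = 205
x1_3 = 536
y1_3 = 369
x1_4 = 113
y1_4 = 400
x1_5 = 160
y1_5 = 331
y0_6 = 255
x1_6 = 416
y1_6 = 337
x_7 = 234
y_7 = 537
r_7 = 44
x0_8 = 383
y0_8 = 75
x1_8 = 445
y1_8 = 211
x_9 = 152
r_9 = 24
x_10 = 104
y_10 = 440
r_10 = 43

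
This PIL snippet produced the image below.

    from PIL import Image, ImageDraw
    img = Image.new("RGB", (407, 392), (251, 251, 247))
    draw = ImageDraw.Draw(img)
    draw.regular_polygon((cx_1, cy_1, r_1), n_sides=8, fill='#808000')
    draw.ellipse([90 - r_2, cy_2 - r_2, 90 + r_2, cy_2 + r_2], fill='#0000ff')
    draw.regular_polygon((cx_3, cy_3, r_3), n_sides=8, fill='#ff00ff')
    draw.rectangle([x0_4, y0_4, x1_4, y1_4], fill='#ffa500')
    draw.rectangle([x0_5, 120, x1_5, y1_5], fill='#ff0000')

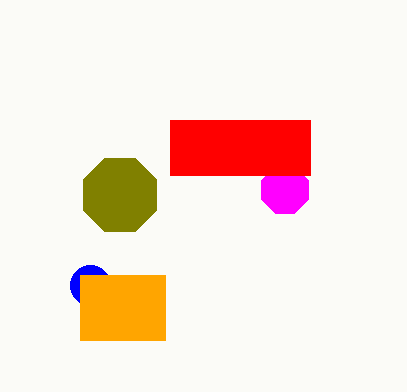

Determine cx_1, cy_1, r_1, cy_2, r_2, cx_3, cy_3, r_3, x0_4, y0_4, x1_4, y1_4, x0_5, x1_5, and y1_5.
cx_1 = 120, cy_1 = 195, r_1 = 40, cy_2 = 285, r_2 = 20, cx_3 = 285, cy_3 = 190, r_3 = 25, x0_4 = 80, y0_4 = 275, x1_4 = 165, y1_4 = 340, x0_5 = 170, x1_5 = 310, y1_5 = 175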